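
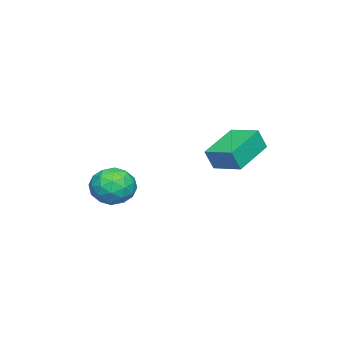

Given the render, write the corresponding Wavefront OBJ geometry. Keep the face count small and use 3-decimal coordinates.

v -3.328 -0.644 -3.681
v -2.832 0.062 -3.489
v -2.228 -1.502 -3.371
v -1.732 -0.796 -3.179
v -2.407 -1.018 -2.654
v -3.087 -0.488 -2.846
v -1.973 -0.952 -4.014
v -2.653 -0.422 -4.206
v -1.995 -0.129 -3.694
v -2.263 -0.17 -2.854
v -2.797 -1.27 -4.006
v -3.065 -1.311 -3.166
v -3.177 -0.216 -3.612
v -1.883 -1.224 -3.248
v -2.28 -1.355 -2.94
v -1.989 -0.94 -2.826
v -3.327 -0.539 -3.234
v -3.035 -0.124 -3.121
v -2.785 -0.759 -2.631
v -2.025 -1.316 -3.739
v -1.733 -0.901 -3.626
v -3.071 -0.5 -4.034
v -2.78 -0.085 -3.92
v -2.275 -0.681 -4.229
v -2.393 0.087 -3.62
v -1.746 -0.418 -3.438
v -1.888 -0.509 -3.929
v -2.287 -0.197 -4.041
v -2.551 0.063 -3.126
v -1.904 -0.442 -2.944
v -2.301 -0.572 -2.635
v -2.701 -0.26 -2.748
v -2.059 -0.049 -3.247
v -3.156 -0.998 -3.916
v -2.509 -1.503 -3.734
v -2.359 -1.18 -4.112
v -2.759 -0.868 -4.225
v -3.314 -1.022 -3.422
v -2.667 -1.527 -3.24
v -2.773 -1.243 -2.819
v -3.172 -0.931 -2.931
v -3.001 -1.391 -3.613
v -4.726 3.116 -1.692
v -4.469 2.886 -0.882
v -4.394 4.228 -1.482
v -4.137 3.999 -0.672
v -3.163 2.761 -2.288
v -2.906 2.532 -1.478
v -2.831 3.874 -2.078
v -2.574 3.644 -1.268
f 1 38 17
f 38 12 41
f 17 41 6
f 38 41 17
f 1 17 13
f 17 6 18
f 13 18 2
f 17 18 13
f 1 13 22
f 13 2 23
f 22 23 8
f 13 23 22
f 1 22 34
f 22 8 37
f 34 37 11
f 22 37 34
f 1 34 38
f 34 11 42
f 38 42 12
f 34 42 38
f 2 18 29
f 18 6 32
f 29 32 10
f 18 32 29
f 6 41 19
f 41 12 40
f 19 40 5
f 41 40 19
f 12 42 39
f 42 11 35
f 39 35 3
f 42 35 39
f 11 37 36
f 37 8 24
f 36 24 7
f 37 24 36
f 8 23 28
f 23 2 25
f 28 25 9
f 23 25 28
f 4 30 16
f 30 10 31
f 16 31 5
f 30 31 16
f 4 16 14
f 16 5 15
f 14 15 3
f 16 15 14
f 4 14 21
f 14 3 20
f 21 20 7
f 14 20 21
f 4 21 26
f 21 7 27
f 26 27 9
f 21 27 26
f 4 26 30
f 26 9 33
f 30 33 10
f 26 33 30
f 5 31 19
f 31 10 32
f 19 32 6
f 31 32 19
f 3 15 39
f 15 5 40
f 39 40 12
f 15 40 39
f 7 20 36
f 20 3 35
f 36 35 11
f 20 35 36
f 9 27 28
f 27 7 24
f 28 24 8
f 27 24 28
f 10 33 29
f 33 9 25
f 29 25 2
f 33 25 29
f 44 46 43
f 47 44 43
f 43 46 45
f 45 47 43
f 44 50 46
f 48 44 47
f 48 50 44
f 46 50 45
f 49 47 45
f 45 50 49
f 49 48 47
f 50 48 49



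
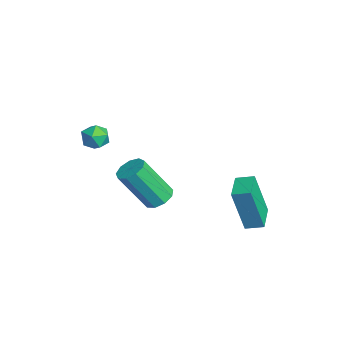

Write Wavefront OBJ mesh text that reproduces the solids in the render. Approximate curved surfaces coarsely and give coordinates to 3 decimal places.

v 1.202 -1.387 0.309
v 1.612 -0.961 0.624
v 1.408 -2.066 2.386
v 0.998 -2.493 2.071
v 1.178 -0.819 0.663
v 0.974 -1.924 2.425
v 0.755 -0.943 0.536
v 0.552 -2.048 2.298
v 0.541 -1.275 0.303
v 0.338 -2.38 2.066
v 0.637 -1.659 0.073
v 0.433 -2.765 1.835
v 0.996 -1.917 -0.047
v 0.793 -3.022 1.715
v 1.452 -1.926 -0
v 1.249 -3.032 1.762
v 1.791 -1.684 0.191
v 1.588 -2.789 1.953
v 1.854 -1.303 0.437
v 1.65 -2.408 2.199
v 0.13 2.577 -1.97
v 0.07 2.003 0.142
v 0.437 3.298 -1.766
v 0.377 2.724 0.347
v 1.323 2.096 -2.067
v 1.263 1.522 0.046
v 1.63 2.817 -1.862
v 1.57 2.243 0.25
v -4.422 -2.737 0.353
v -4.228 -2.417 0.95
v -3.612 -3.523 0.51
v -3.418 -3.203 1.107
v -4.038 -3.535 1.071
v -4.539 -3.049 0.974
v -3.301 -2.891 0.486
v -3.802 -2.405 0.389
v -3.535 -2.513 1.032
v -3.99 -2.91 1.394
v -3.85 -3.03 0.066
v -4.305 -3.427 0.428
f 2 1 5
f 2 5 3
f 3 5 6
f 3 6 4
f 5 1 7
f 5 7 6
f 6 7 8
f 6 8 4
f 7 1 9
f 7 9 8
f 8 9 10
f 8 10 4
f 9 1 11
f 9 11 10
f 10 11 12
f 10 12 4
f 11 1 13
f 11 13 12
f 12 13 14
f 12 14 4
f 13 1 15
f 13 15 14
f 14 15 16
f 14 16 4
f 15 1 17
f 15 17 16
f 16 17 18
f 16 18 4
f 17 1 19
f 17 19 18
f 18 19 20
f 18 20 4
f 19 1 2
f 19 2 20
f 20 2 3
f 20 3 4
f 22 24 21
f 25 22 21
f 21 24 23
f 23 25 21
f 22 28 24
f 26 22 25
f 26 28 22
f 24 28 23
f 27 25 23
f 23 28 27
f 27 26 25
f 28 26 27
f 29 40 34
f 29 34 30
f 29 30 36
f 29 36 39
f 29 39 40
f 30 34 38
f 34 40 33
f 40 39 31
f 39 36 35
f 36 30 37
f 32 38 33
f 32 33 31
f 32 31 35
f 32 35 37
f 32 37 38
f 33 38 34
f 31 33 40
f 35 31 39
f 37 35 36
f 38 37 30



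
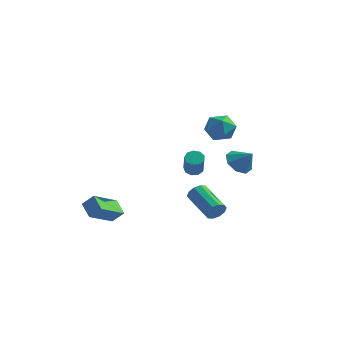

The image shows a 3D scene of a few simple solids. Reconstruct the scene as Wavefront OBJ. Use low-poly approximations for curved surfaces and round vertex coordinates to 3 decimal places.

v 2.647 -2.327 1.619
v 3.143 -2.25 1.485
v 3.57 -3.017 2.627
v 3.073 -3.093 2.761
v 3.034 -1.989 1.701
v 3.461 -2.756 2.843
v 2.743 -1.887 1.878
v 3.17 -2.653 3.02
v 2.408 -1.99 1.935
v 2.834 -2.756 3.077
v 2.184 -2.25 1.843
v 2.61 -3.017 2.985
v 2.176 -2.547 1.647
v 2.603 -3.313 2.789
v 2.389 -2.74 1.438
v 2.816 -3.507 2.58
v 2.722 -2.74 1.313
v 3.149 -3.507 2.455
v 3.02 -2.547 1.332
v 3.447 -3.313 2.474
v 1.311 1.589 2.628
v 1.869 2.168 2.11
v 2.491 1.312 3.59
v 3.049 1.891 3.072
v 2.329 2.255 3.586
v 1.599 2.426 2.991
v 2.761 1.054 2.709
v 2.031 1.225 2.114
v 2.765 1.838 2.16
v 2.498 2.58 2.702
v 1.862 0.9 2.998
v 1.595 1.642 3.54
v 2.408 3.606 -0.404
v 3.013 3.958 -0.969
v 3.252 3.514 0.444
v 2.69 4.438 -0.596
v 2.202 4.431 -0.11
v 1.834 3.94 0.204
v 1.802 3.253 0.161
v 2.125 2.773 -0.212
v 2.614 2.78 -0.698
v 2.981 3.271 -1.011
v 3.579 -1.608 -1.614
v 3.925 -1.36 -1.163
v 2.388 -0.425 -0.495
v 2.041 -0.672 -0.946
v 3.938 -1.125 -1.465
v 2.4 -0.189 -0.797
v 3.813 -1.073 -1.824
v 2.275 -0.138 -1.155
v 3.599 -1.226 -2.102
v 2.061 -0.291 -1.434
v 3.377 -1.525 -2.195
v 1.839 -0.589 -1.526
v 3.232 -1.855 -2.065
v 1.695 -0.92 -1.397
v 3.22 -2.091 -1.763
v 1.682 -1.155 -1.095
v 3.345 -2.142 -1.405
v 1.807 -1.207 -0.736
v 3.559 -1.989 -1.126
v 2.021 -1.054 -0.458
v 3.781 -1.691 -1.034
v 2.243 -0.755 -0.365
v -3.06 -3.828 -1.564
v -2.456 -3.638 -0.924
v -2.59 -2.262 -2.471
v -1.986 -2.072 -1.832
v -2.314 -4.368 -2.108
v -1.71 -4.178 -1.469
v -1.844 -2.802 -3.016
v -1.24 -2.612 -2.376
f 2 1 5
f 2 5 3
f 3 5 6
f 3 6 4
f 5 1 7
f 5 7 6
f 6 7 8
f 6 8 4
f 7 1 9
f 7 9 8
f 8 9 10
f 8 10 4
f 9 1 11
f 9 11 10
f 10 11 12
f 10 12 4
f 11 1 13
f 11 13 12
f 12 13 14
f 12 14 4
f 13 1 15
f 13 15 14
f 14 15 16
f 14 16 4
f 15 1 17
f 15 17 16
f 16 17 18
f 16 18 4
f 17 1 19
f 17 19 18
f 18 19 20
f 18 20 4
f 19 1 2
f 19 2 20
f 20 2 3
f 20 3 4
f 21 32 26
f 21 26 22
f 21 22 28
f 21 28 31
f 21 31 32
f 22 26 30
f 26 32 25
f 32 31 23
f 31 28 27
f 28 22 29
f 24 30 25
f 24 25 23
f 24 23 27
f 24 27 29
f 24 29 30
f 25 30 26
f 23 25 32
f 27 23 31
f 29 27 28
f 30 29 22
f 34 33 36
f 34 36 35
f 36 33 37
f 36 37 35
f 37 33 38
f 37 38 35
f 38 33 39
f 38 39 35
f 39 33 40
f 39 40 35
f 40 33 41
f 40 41 35
f 41 33 42
f 41 42 35
f 42 33 34
f 42 34 35
f 44 43 47
f 44 47 45
f 45 47 48
f 45 48 46
f 47 43 49
f 47 49 48
f 48 49 50
f 48 50 46
f 49 43 51
f 49 51 50
f 50 51 52
f 50 52 46
f 51 43 53
f 51 53 52
f 52 53 54
f 52 54 46
f 53 43 55
f 53 55 54
f 54 55 56
f 54 56 46
f 55 43 57
f 55 57 56
f 56 57 58
f 56 58 46
f 57 43 59
f 57 59 58
f 58 59 60
f 58 60 46
f 59 43 61
f 59 61 60
f 60 61 62
f 60 62 46
f 61 43 63
f 61 63 62
f 62 63 64
f 62 64 46
f 63 43 44
f 63 44 64
f 64 44 45
f 64 45 46
f 66 68 65
f 69 66 65
f 65 68 67
f 67 69 65
f 66 72 68
f 70 66 69
f 70 72 66
f 68 72 67
f 71 69 67
f 67 72 71
f 71 70 69
f 72 70 71



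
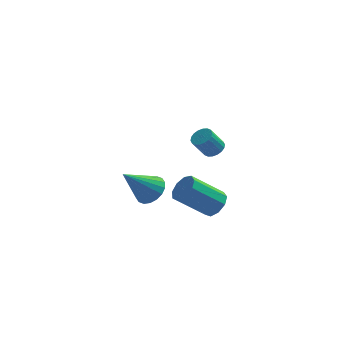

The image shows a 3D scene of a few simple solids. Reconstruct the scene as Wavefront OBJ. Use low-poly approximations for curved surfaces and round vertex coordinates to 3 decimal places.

v 2.682 3.756 0.453
v 3.155 3.478 0.67
v 2.551 3.225 1.664
v 2.078 3.504 1.447
v 3.189 3.725 0.753
v 2.585 3.472 1.747
v 3.123 3.977 0.777
v 2.519 3.725 1.771
v 2.969 4.187 0.737
v 2.365 3.934 1.731
v 2.759 4.31 0.641
v 2.155 4.058 1.634
v 2.533 4.325 0.507
v 1.929 4.072 1.501
v 2.337 4.226 0.363
v 1.733 3.974 1.357
v 2.209 4.035 0.236
v 1.605 3.782 1.23
v 2.175 3.788 0.153
v 1.571 3.535 1.147
v 2.241 3.535 0.129
v 1.637 3.283 1.123
v 2.395 3.326 0.169
v 1.791 3.073 1.163
v 2.605 3.202 0.266
v 2.001 2.95 1.259
v 2.831 3.188 0.399
v 2.227 2.935 1.393
v 3.027 3.286 0.543
v 2.423 3.034 1.537
v 2.664 -1.068 -0.078
v 3.065 -1.605 0.28
v 1.598 -1.849 1.557
v 1.196 -1.312 1.198
v 3.167 -1.139 0.487
v 1.7 -1.383 1.763
v 3.034 -0.639 0.429
v 1.566 -0.884 1.705
v 2.727 -0.341 0.134
v 1.26 -0.585 1.41
v 2.391 -0.382 -0.26
v 0.924 -0.627 1.016
v 2.182 -0.744 -0.57
v 0.715 -0.989 0.707
v 2.199 -1.258 -0.649
v 0.732 -1.502 0.628
v 2.433 -1.682 -0.461
v 0.966 -1.927 0.815
v 2.775 -1.819 -0.094
v 1.308 -2.064 1.182
v -0.231 -2.525 1.901
v 0.28 -2.199 2.453
v -1.409 -3.115 3.339
v 0.052 -1.923 2.38
v -0.231 -1.766 2.212
v -0.515 -1.76 1.982
v -0.742 -1.906 1.736
v -0.868 -2.174 1.523
v -0.868 -2.511 1.385
v -0.741 -2.852 1.349
v -0.514 -3.128 1.422
v -0.23 -3.284 1.59
v 0.053 -3.29 1.82
v 0.28 -3.145 2.066
v 0.406 -2.877 2.279
v 0.406 -2.539 2.417
f 2 1 5
f 2 5 3
f 3 5 6
f 3 6 4
f 5 1 7
f 5 7 6
f 6 7 8
f 6 8 4
f 7 1 9
f 7 9 8
f 8 9 10
f 8 10 4
f 9 1 11
f 9 11 10
f 10 11 12
f 10 12 4
f 11 1 13
f 11 13 12
f 12 13 14
f 12 14 4
f 13 1 15
f 13 15 14
f 14 15 16
f 14 16 4
f 15 1 17
f 15 17 16
f 16 17 18
f 16 18 4
f 17 1 19
f 17 19 18
f 18 19 20
f 18 20 4
f 19 1 21
f 19 21 20
f 20 21 22
f 20 22 4
f 21 1 23
f 21 23 22
f 22 23 24
f 22 24 4
f 23 1 25
f 23 25 24
f 24 25 26
f 24 26 4
f 25 1 27
f 25 27 26
f 26 27 28
f 26 28 4
f 27 1 29
f 27 29 28
f 28 29 30
f 28 30 4
f 29 1 2
f 29 2 30
f 30 2 3
f 30 3 4
f 32 31 35
f 32 35 33
f 33 35 36
f 33 36 34
f 35 31 37
f 35 37 36
f 36 37 38
f 36 38 34
f 37 31 39
f 37 39 38
f 38 39 40
f 38 40 34
f 39 31 41
f 39 41 40
f 40 41 42
f 40 42 34
f 41 31 43
f 41 43 42
f 42 43 44
f 42 44 34
f 43 31 45
f 43 45 44
f 44 45 46
f 44 46 34
f 45 31 47
f 45 47 46
f 46 47 48
f 46 48 34
f 47 31 49
f 47 49 48
f 48 49 50
f 48 50 34
f 49 31 32
f 49 32 50
f 50 32 33
f 50 33 34
f 52 51 54
f 52 54 53
f 54 51 55
f 54 55 53
f 55 51 56
f 55 56 53
f 56 51 57
f 56 57 53
f 57 51 58
f 57 58 53
f 58 51 59
f 58 59 53
f 59 51 60
f 59 60 53
f 60 51 61
f 60 61 53
f 61 51 62
f 61 62 53
f 62 51 63
f 62 63 53
f 63 51 64
f 63 64 53
f 64 51 65
f 64 65 53
f 65 51 66
f 65 66 53
f 66 51 52
f 66 52 53



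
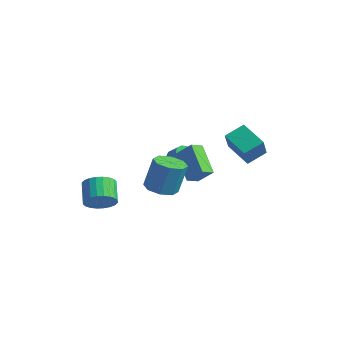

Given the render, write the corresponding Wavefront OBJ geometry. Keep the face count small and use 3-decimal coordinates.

v 3.567 -3.8 0.868
v 4.519 -3.855 0.758
v 4.765 -3.376 2.642
v 3.813 -3.32 2.752
v 4.259 -3.182 0.62
v 4.505 -2.702 2.505
v 3.593 -2.87 0.628
v 3.839 -2.391 2.513
v 2.912 -3.103 0.776
v 3.158 -2.624 2.661
v 2.615 -3.744 0.978
v 2.861 -3.265 2.862
v 2.875 -4.418 1.115
v 3.121 -3.938 3
v 3.541 -4.729 1.107
v 3.787 -4.25 2.992
v 4.222 -4.496 0.959
v 4.468 -4.017 2.844
v 3.131 3.311 -0.217
v 1.497 3.426 0.504
v 3.473 4.476 0.373
v 1.839 4.591 1.094
v 3.681 2.449 1.166
v 2.047 2.564 1.887
v 4.023 3.614 1.756
v 2.389 3.729 2.477
v 3.71 -2.012 0.801
v 2.181 -1.343 2.009
v 3.781 -1.236 0.462
v 2.252 -0.567 1.67
v 4.568 -1.693 1.71
v 3.039 -1.024 2.918
v 4.639 -0.917 1.371
v 3.11 -0.248 2.579
v -1.312 -3.794 -2.332
v -0.785 -2.981 -2.483
v -1.761 -2.194 -1.66
v -2.288 -3.006 -1.508
v -1.026 -2.97 -2.779
v -2.002 -2.183 -1.956
v -1.31 -3.084 -3.008
v -2.287 -2.297 -2.185
v -1.595 -3.306 -3.133
v -2.571 -2.519 -2.31
v -1.837 -3.603 -3.137
v -2.813 -2.816 -2.314
v -1.999 -3.928 -3.018
v -2.975 -3.141 -2.194
v -2.056 -4.233 -2.794
v -3.032 -3.446 -1.971
v -2 -4.471 -2.5
v -2.976 -3.684 -1.677
v -1.839 -4.606 -2.18
v -2.815 -3.819 -1.357
v -1.598 -4.617 -1.884
v -2.574 -3.83 -1.061
v -1.313 -4.503 -1.655
v -2.29 -3.716 -0.832
v -1.029 -4.281 -1.53
v -2.005 -3.494 -0.707
v -0.787 -3.984 -1.526
v -1.763 -3.197 -0.703
v -0.625 -3.659 -1.646
v -1.601 -2.872 -0.822
v -0.568 -3.354 -1.869
v -1.544 -2.567 -1.046
v -0.624 -3.116 -2.163
v -1.6 -2.329 -1.34
v -1.017 1.686 -0.737
v -0.712 2.038 -1.048
v 0.142 1.946 -0.314
v -0.163 1.594 -0.003
v -0.87 2.217 -0.841
v -0.016 2.124 -0.107
v -1.075 2.226 -0.601
v -0.221 2.134 0.133
v -1.262 2.065 -0.405
v -0.408 1.972 0.329
v -1.371 1.783 -0.314
v -0.516 1.69 0.42
v -1.367 1.47 -0.357
v -0.513 1.378 0.377
v -1.252 1.226 -0.521
v -0.398 1.134 0.213
v -1.063 1.128 -0.754
v -0.209 1.036 -0.02
v -0.859 1.208 -0.981
v -0.005 1.115 -0.247
v -0.705 1.439 -1.131
v 0.149 1.346 -0.397
v -0.65 1.748 -1.156
v 0.204 1.656 -0.422
f 2 1 5
f 2 5 3
f 3 5 6
f 3 6 4
f 5 1 7
f 5 7 6
f 6 7 8
f 6 8 4
f 7 1 9
f 7 9 8
f 8 9 10
f 8 10 4
f 9 1 11
f 9 11 10
f 10 11 12
f 10 12 4
f 11 1 13
f 11 13 12
f 12 13 14
f 12 14 4
f 13 1 15
f 13 15 14
f 14 15 16
f 14 16 4
f 15 1 17
f 15 17 16
f 16 17 18
f 16 18 4
f 17 1 2
f 17 2 18
f 18 2 3
f 18 3 4
f 20 22 19
f 23 20 19
f 19 22 21
f 21 23 19
f 20 26 22
f 24 20 23
f 24 26 20
f 22 26 21
f 25 23 21
f 21 26 25
f 25 24 23
f 26 24 25
f 28 30 27
f 31 28 27
f 27 30 29
f 29 31 27
f 28 34 30
f 32 28 31
f 32 34 28
f 30 34 29
f 33 31 29
f 29 34 33
f 33 32 31
f 34 32 33
f 36 35 39
f 36 39 37
f 37 39 40
f 37 40 38
f 39 35 41
f 39 41 40
f 40 41 42
f 40 42 38
f 41 35 43
f 41 43 42
f 42 43 44
f 42 44 38
f 43 35 45
f 43 45 44
f 44 45 46
f 44 46 38
f 45 35 47
f 45 47 46
f 46 47 48
f 46 48 38
f 47 35 49
f 47 49 48
f 48 49 50
f 48 50 38
f 49 35 51
f 49 51 50
f 50 51 52
f 50 52 38
f 51 35 53
f 51 53 52
f 52 53 54
f 52 54 38
f 53 35 55
f 53 55 54
f 54 55 56
f 54 56 38
f 55 35 57
f 55 57 56
f 56 57 58
f 56 58 38
f 57 35 59
f 57 59 58
f 58 59 60
f 58 60 38
f 59 35 61
f 59 61 60
f 60 61 62
f 60 62 38
f 61 35 63
f 61 63 62
f 62 63 64
f 62 64 38
f 63 35 65
f 63 65 64
f 64 65 66
f 64 66 38
f 65 35 67
f 65 67 66
f 66 67 68
f 66 68 38
f 67 35 36
f 67 36 68
f 68 36 37
f 68 37 38
f 70 69 73
f 70 73 71
f 71 73 74
f 71 74 72
f 73 69 75
f 73 75 74
f 74 75 76
f 74 76 72
f 75 69 77
f 75 77 76
f 76 77 78
f 76 78 72
f 77 69 79
f 77 79 78
f 78 79 80
f 78 80 72
f 79 69 81
f 79 81 80
f 80 81 82
f 80 82 72
f 81 69 83
f 81 83 82
f 82 83 84
f 82 84 72
f 83 69 85
f 83 85 84
f 84 85 86
f 84 86 72
f 85 69 87
f 85 87 86
f 86 87 88
f 86 88 72
f 87 69 89
f 87 89 88
f 88 89 90
f 88 90 72
f 89 69 91
f 89 91 90
f 90 91 92
f 90 92 72
f 91 69 70
f 91 70 92
f 92 70 71
f 92 71 72



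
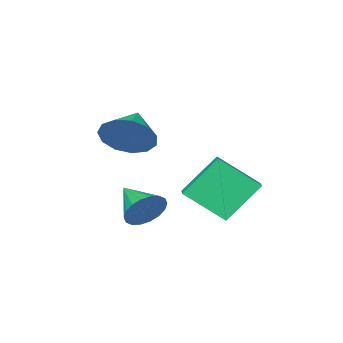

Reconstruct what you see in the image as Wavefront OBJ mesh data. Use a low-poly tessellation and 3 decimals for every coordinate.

v -2.529 -1.014 -1.239
v -3.577 -0.672 0.002
v -1.931 -0.226 -0.952
v -2.979 0.116 0.289
v -1.701 -1.996 -0.269
v -2.749 -1.654 0.972
v -1.103 -1.208 0.018
v -2.151 -0.866 1.259
v 0.634 -1.464 2.582
v 1.084 -1.431 3.326
v -0.234 -2.136 3.138
v 0.784 -1.042 3.329
v 0.437 -0.788 3.094
v 0.152 -0.748 2.698
v 0.02 -0.935 2.264
v 0.083 -1.29 1.932
v 0.32 -1.7 1.806
v 0.657 -2.035 1.927
v 0.987 -2.188 2.256
v 1.204 -2.112 2.688
v 1.24 -1.829 3.087
v -0.429 -2.053 -0.763
v -0.093 -1.832 -0.166
v -0.531 -3.267 -0.257
v -0.402 -1.778 -0.098
v -0.716 -1.778 -0.162
v -0.973 -1.833 -0.346
v -1.122 -1.931 -0.612
v -1.134 -2.054 -0.908
v -1.007 -2.176 -1.175
v -0.765 -2.273 -1.361
v -0.456 -2.327 -1.428
v -0.142 -2.327 -1.364
v 0.115 -2.272 -1.18
v 0.264 -2.174 -0.915
v 0.276 -2.052 -0.619
v 0.149 -1.93 -0.351
f 2 4 1
f 5 2 1
f 1 4 3
f 3 5 1
f 2 8 4
f 6 2 5
f 6 8 2
f 4 8 3
f 7 5 3
f 3 8 7
f 7 6 5
f 8 6 7
f 10 9 12
f 10 12 11
f 12 9 13
f 12 13 11
f 13 9 14
f 13 14 11
f 14 9 15
f 14 15 11
f 15 9 16
f 15 16 11
f 16 9 17
f 16 17 11
f 17 9 18
f 17 18 11
f 18 9 19
f 18 19 11
f 19 9 20
f 19 20 11
f 20 9 21
f 20 21 11
f 21 9 10
f 21 10 11
f 23 22 25
f 23 25 24
f 25 22 26
f 25 26 24
f 26 22 27
f 26 27 24
f 27 22 28
f 27 28 24
f 28 22 29
f 28 29 24
f 29 22 30
f 29 30 24
f 30 22 31
f 30 31 24
f 31 22 32
f 31 32 24
f 32 22 33
f 32 33 24
f 33 22 34
f 33 34 24
f 34 22 35
f 34 35 24
f 35 22 36
f 35 36 24
f 36 22 37
f 36 37 24
f 37 22 23
f 37 23 24



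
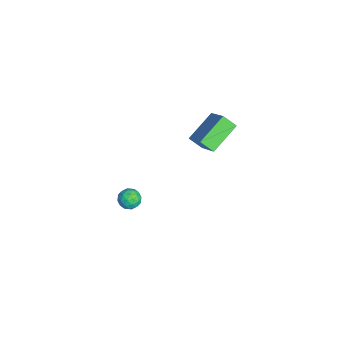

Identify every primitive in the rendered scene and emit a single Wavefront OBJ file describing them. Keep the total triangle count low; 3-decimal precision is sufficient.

v 0.604 3.096 2.388
v 0.303 2.348 3.044
v -0.692 4.492 3.384
v -0.993 3.744 4.04
v 2.173 3.616 3.7
v 1.872 2.868 4.356
v 0.877 5.012 4.696
v 0.576 4.264 5.352
v -0.652 -0.549 -3.211
v 0.044 -0.865 -3.146
v -0.924 -1.335 -4.134
v -0.228 -1.651 -4.069
v -0.748 -1.75 -3.512
v -0.58 -1.264 -2.942
v -0.3 -0.936 -4.338
v -0.132 -0.45 -3.768
v 0.261 -1.105 -3.842
v -0.015 -1.608 -3.332
v -0.865 -0.592 -3.948
v -1.141 -1.095 -3.438
v -0.28 -0.638 -3.098
v -0.6 -1.562 -4.182
v -0.905 -1.62 -3.855
v -0.496 -1.806 -3.817
v -0.647 -0.872 -2.978
v -0.238 -1.058 -2.94
v -0.703 -1.578 -3.155
v -0.642 -1.142 -4.34
v -0.233 -1.328 -4.302
v -0.384 -0.394 -3.463
v 0.025 -0.58 -3.425
v -0.177 -0.622 -4.125
v 0.257 -0.965 -3.469
v 0.097 -1.427 -4.011
v 0.054 -1.007 -4.169
v 0.153 -0.721 -3.834
v 0.094 -1.26 -3.169
v -0.065 -1.723 -3.711
v -0.371 -1.78 -3.384
v -0.272 -1.495 -3.049
v 0.222 -1.401 -3.578
v -0.815 -0.477 -3.569
v -0.974 -0.94 -4.111
v -0.608 -0.705 -4.231
v -0.509 -0.42 -3.896
v -0.977 -0.773 -3.269
v -1.137 -1.235 -3.811
v -1.033 -1.479 -3.446
v -0.934 -1.193 -3.111
v -1.102 -0.799 -3.702
f 2 4 1
f 5 2 1
f 1 4 3
f 3 5 1
f 2 8 4
f 6 2 5
f 6 8 2
f 4 8 3
f 7 5 3
f 3 8 7
f 7 6 5
f 8 6 7
f 9 46 25
f 46 20 49
f 25 49 14
f 46 49 25
f 9 25 21
f 25 14 26
f 21 26 10
f 25 26 21
f 9 21 30
f 21 10 31
f 30 31 16
f 21 31 30
f 9 30 42
f 30 16 45
f 42 45 19
f 30 45 42
f 9 42 46
f 42 19 50
f 46 50 20
f 42 50 46
f 10 26 37
f 26 14 40
f 37 40 18
f 26 40 37
f 14 49 27
f 49 20 48
f 27 48 13
f 49 48 27
f 20 50 47
f 50 19 43
f 47 43 11
f 50 43 47
f 19 45 44
f 45 16 32
f 44 32 15
f 45 32 44
f 16 31 36
f 31 10 33
f 36 33 17
f 31 33 36
f 12 38 24
f 38 18 39
f 24 39 13
f 38 39 24
f 12 24 22
f 24 13 23
f 22 23 11
f 24 23 22
f 12 22 29
f 22 11 28
f 29 28 15
f 22 28 29
f 12 29 34
f 29 15 35
f 34 35 17
f 29 35 34
f 12 34 38
f 34 17 41
f 38 41 18
f 34 41 38
f 13 39 27
f 39 18 40
f 27 40 14
f 39 40 27
f 11 23 47
f 23 13 48
f 47 48 20
f 23 48 47
f 15 28 44
f 28 11 43
f 44 43 19
f 28 43 44
f 17 35 36
f 35 15 32
f 36 32 16
f 35 32 36
f 18 41 37
f 41 17 33
f 37 33 10
f 41 33 37



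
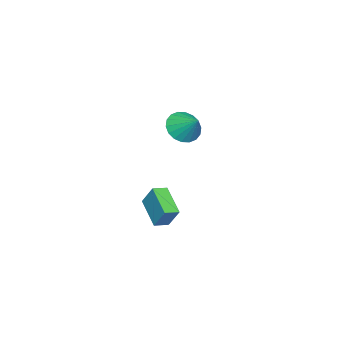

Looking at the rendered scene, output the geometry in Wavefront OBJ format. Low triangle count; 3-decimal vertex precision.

v -4.017 1.191 2.596
v -3.041 1.091 2.169
v -3.463 2.289 3.604
v -3.238 1.434 1.904
v -3.589 1.729 1.776
v -4.024 1.918 1.81
v -4.459 1.962 2
v -4.806 1.855 2.308
v -4.996 1.615 2.672
v -4.993 1.292 3.022
v -4.797 0.949 3.287
v -4.446 0.654 3.416
v -4.01 0.465 3.382
v -3.575 0.42 3.192
v -3.228 0.528 2.884
v -3.038 0.767 2.519
v 2.269 1.811 0.449
v 2.455 2.487 1.638
v 1.61 2.302 0.273
v 1.797 2.977 1.462
v 3.383 3.003 -0.402
v 3.57 3.678 0.787
v 2.725 3.493 -0.578
v 2.911 4.169 0.611
f 2 1 4
f 2 4 3
f 4 1 5
f 4 5 3
f 5 1 6
f 5 6 3
f 6 1 7
f 6 7 3
f 7 1 8
f 7 8 3
f 8 1 9
f 8 9 3
f 9 1 10
f 9 10 3
f 10 1 11
f 10 11 3
f 11 1 12
f 11 12 3
f 12 1 13
f 12 13 3
f 13 1 14
f 13 14 3
f 14 1 15
f 14 15 3
f 15 1 16
f 15 16 3
f 16 1 2
f 16 2 3
f 18 20 17
f 21 18 17
f 17 20 19
f 19 21 17
f 18 24 20
f 22 18 21
f 22 24 18
f 20 24 19
f 23 21 19
f 19 24 23
f 23 22 21
f 24 22 23



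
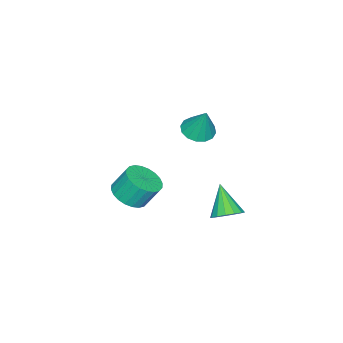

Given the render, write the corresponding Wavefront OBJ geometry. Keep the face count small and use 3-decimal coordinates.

v 0.172 -1.13 -2.549
v 0.716 -1.687 -2.098
v 0.432 -1.107 -1.04
v -0.112 -0.55 -1.491
v 0.937 -1.427 -2.181
v 0.654 -0.847 -1.123
v 1.042 -1.122 -2.32
v 0.758 -0.542 -1.262
v 1.014 -0.819 -2.494
v 0.731 -0.239 -1.436
v 0.858 -0.562 -2.676
v 0.575 0.018 -1.618
v 0.598 -0.392 -2.839
v 0.314 0.188 -1.781
v 0.272 -0.335 -2.958
v -0.011 0.245 -1.9
v -0.068 -0.398 -3.015
v -0.352 0.182 -1.956
v -0.372 -0.573 -3
v -0.656 0.007 -1.942
v -0.594 -0.833 -2.917
v -0.877 -0.253 -1.859
v -0.698 -1.138 -2.778
v -0.982 -0.558 -1.72
v -0.671 -1.441 -2.604
v -0.954 -0.861 -1.546
v -0.515 -1.698 -2.422
v -0.798 -1.118 -1.364
v -0.254 -1.868 -2.259
v -0.538 -1.288 -1.201
v 0.071 -1.925 -2.14
v -0.212 -1.345 -1.082
v 0.412 -1.862 -2.084
v 0.128 -1.282 -1.025
v -1.443 1.267 1.494
v -1.042 1.842 1.201
v -1.197 1.793 2.866
v -1.412 1.974 1.217
v -1.79 1.916 1.307
v -2.076 1.684 1.447
v -2.192 1.341 1.599
v -2.107 0.977 1.724
v -1.844 0.691 1.786
v -1.473 0.56 1.771
v -1.095 0.617 1.681
v -0.809 0.849 1.541
v -0.694 1.193 1.388
v -0.779 1.556 1.264
v -1.638 2.614 -3.622
v -1.25 1.997 -3.797
v -2.382 1.806 -2.418
v -1.031 2.183 -3.537
v -0.974 2.485 -3.299
v -1.095 2.821 -3.148
v -1.362 3.102 -3.124
v -1.702 3.252 -3.233
v -2.026 3.232 -3.447
v -2.246 3.046 -3.707
v -2.302 2.744 -3.945
v -2.181 2.408 -4.096
v -1.915 2.127 -4.12
v -1.574 1.976 -4.011
f 2 1 5
f 2 5 3
f 3 5 6
f 3 6 4
f 5 1 7
f 5 7 6
f 6 7 8
f 6 8 4
f 7 1 9
f 7 9 8
f 8 9 10
f 8 10 4
f 9 1 11
f 9 11 10
f 10 11 12
f 10 12 4
f 11 1 13
f 11 13 12
f 12 13 14
f 12 14 4
f 13 1 15
f 13 15 14
f 14 15 16
f 14 16 4
f 15 1 17
f 15 17 16
f 16 17 18
f 16 18 4
f 17 1 19
f 17 19 18
f 18 19 20
f 18 20 4
f 19 1 21
f 19 21 20
f 20 21 22
f 20 22 4
f 21 1 23
f 21 23 22
f 22 23 24
f 22 24 4
f 23 1 25
f 23 25 24
f 24 25 26
f 24 26 4
f 25 1 27
f 25 27 26
f 26 27 28
f 26 28 4
f 27 1 29
f 27 29 28
f 28 29 30
f 28 30 4
f 29 1 31
f 29 31 30
f 30 31 32
f 30 32 4
f 31 1 33
f 31 33 32
f 32 33 34
f 32 34 4
f 33 1 2
f 33 2 34
f 34 2 3
f 34 3 4
f 36 35 38
f 36 38 37
f 38 35 39
f 38 39 37
f 39 35 40
f 39 40 37
f 40 35 41
f 40 41 37
f 41 35 42
f 41 42 37
f 42 35 43
f 42 43 37
f 43 35 44
f 43 44 37
f 44 35 45
f 44 45 37
f 45 35 46
f 45 46 37
f 46 35 47
f 46 47 37
f 47 35 48
f 47 48 37
f 48 35 36
f 48 36 37
f 50 49 52
f 50 52 51
f 52 49 53
f 52 53 51
f 53 49 54
f 53 54 51
f 54 49 55
f 54 55 51
f 55 49 56
f 55 56 51
f 56 49 57
f 56 57 51
f 57 49 58
f 57 58 51
f 58 49 59
f 58 59 51
f 59 49 60
f 59 60 51
f 60 49 61
f 60 61 51
f 61 49 62
f 61 62 51
f 62 49 50
f 62 50 51



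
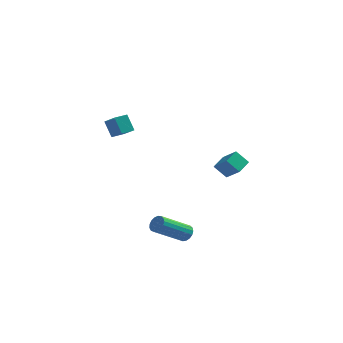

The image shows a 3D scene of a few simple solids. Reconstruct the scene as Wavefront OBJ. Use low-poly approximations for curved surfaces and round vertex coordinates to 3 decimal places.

v 2.291 -2.971 -4.233
v 2.467 -2.713 -3.744
v 1.244 -4.091 -2.578
v 1.069 -4.349 -3.067
v 2.239 -2.572 -3.815
v 1.016 -3.95 -2.65
v 2.023 -2.522 -3.983
v 0.801 -3.9 -2.817
v 1.869 -2.574 -4.207
v 0.646 -3.953 -3.042
v 1.811 -2.718 -4.438
v 0.589 -4.096 -3.272
v 1.864 -2.92 -4.621
v 0.641 -4.298 -3.456
v 2.014 -3.133 -4.716
v 0.791 -4.511 -3.55
v 2.228 -3.309 -4.699
v 1.005 -4.687 -3.534
v 2.456 -3.408 -4.576
v 1.234 -4.786 -3.411
v 2.647 -3.407 -4.375
v 1.424 -4.785 -3.209
v 2.756 -3.305 -4.14
v 1.534 -4.683 -2.975
v 2.759 -3.127 -3.927
v 1.536 -4.506 -2.762
v 2.654 -2.914 -3.784
v 1.432 -4.292 -2.619
v 3.466 1.076 -0.162
v 3.729 2.094 0.224
v 2.566 1.592 -0.911
v 2.829 2.611 -0.526
v 4.191 1.189 -0.954
v 4.454 2.208 -0.569
v 3.291 1.706 -1.704
v 3.554 2.724 -1.318
v -2.167 -3.431 3.874
v -1.352 -4.128 4.496
v -1.67 -2.794 3.935
v -0.854 -3.492 4.557
v -1.666 -3.728 2.883
v -0.85 -4.426 3.505
v -1.168 -3.092 2.944
v -0.353 -3.789 3.566
f 2 1 5
f 2 5 3
f 3 5 6
f 3 6 4
f 5 1 7
f 5 7 6
f 6 7 8
f 6 8 4
f 7 1 9
f 7 9 8
f 8 9 10
f 8 10 4
f 9 1 11
f 9 11 10
f 10 11 12
f 10 12 4
f 11 1 13
f 11 13 12
f 12 13 14
f 12 14 4
f 13 1 15
f 13 15 14
f 14 15 16
f 14 16 4
f 15 1 17
f 15 17 16
f 16 17 18
f 16 18 4
f 17 1 19
f 17 19 18
f 18 19 20
f 18 20 4
f 19 1 21
f 19 21 20
f 20 21 22
f 20 22 4
f 21 1 23
f 21 23 22
f 22 23 24
f 22 24 4
f 23 1 25
f 23 25 24
f 24 25 26
f 24 26 4
f 25 1 27
f 25 27 26
f 26 27 28
f 26 28 4
f 27 1 2
f 27 2 28
f 28 2 3
f 28 3 4
f 30 32 29
f 33 30 29
f 29 32 31
f 31 33 29
f 30 36 32
f 34 30 33
f 34 36 30
f 32 36 31
f 35 33 31
f 31 36 35
f 35 34 33
f 36 34 35
f 38 40 37
f 41 38 37
f 37 40 39
f 39 41 37
f 38 44 40
f 42 38 41
f 42 44 38
f 40 44 39
f 43 41 39
f 39 44 43
f 43 42 41
f 44 42 43



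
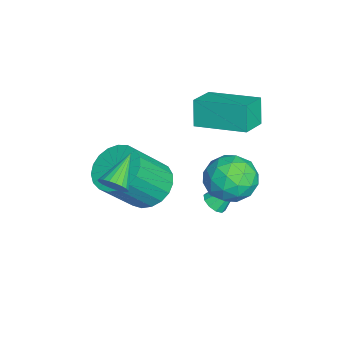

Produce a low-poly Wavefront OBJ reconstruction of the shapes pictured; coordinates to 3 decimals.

v -3.769 -1.064 -0.573
v -4.224 -1.102 0.537
v -3.024 0.864 -0.201
v -3.479 0.826 0.909
v -2.641 -1.586 -0.129
v -3.096 -1.624 0.981
v -1.896 0.342 0.243
v -2.351 0.304 1.353
v -1.731 -0.768 -3.775
v -1.264 -0.952 -3.575
v -1.829 0.168 -2.685
v -1.195 -0.701 -3.784
v -1.33 -0.476 -3.989
v -1.618 -0.362 -4.113
v -1.95 -0.403 -4.108
v -2.197 -0.584 -3.975
v -2.267 -0.835 -3.766
v -2.131 -1.06 -3.561
v -1.843 -1.174 -3.437
v -1.512 -1.133 -3.442
v -1.1 0.504 -0.942
v -0.378 0.363 -0.161
v -0.302 -0.703 -1.899
v 0.42 -0.844 -1.118
v -0.596 -1.156 -0.972
v -1.089 -0.41 -0.38
v 0.409 0.07 -1.68
v -0.084 0.816 -1.088
v 0.554 0.094 -0.617
v -0.066 -0.663 -0.18
v -0.614 0.323 -1.88
v -1.234 -0.434 -1.443
v -0.809 0.54 -0.468
v 0.129 -0.88 -1.592
v -0.468 -1.063 -1.506
v -0.043 -1.146 -1.048
v -1.227 0.086 -0.596
v -0.803 0.003 -0.138
v -0.93 -0.89 -0.614
v 0.123 -0.343 -1.922
v 0.547 -0.426 -1.464
v -0.637 0.806 -1.012
v -0.212 0.723 -0.554
v 0.25 0.55 -1.446
v 0.163 0.299 -0.277
v 0.633 -0.411 -0.839
v 0.626 0.126 -1.169
v 0.336 0.565 -0.822
v -0.202 -0.146 -0.02
v 0.268 -0.856 -0.582
v -0.329 -1.039 -0.496
v -0.619 -0.6 -0.149
v 0.347 -0.304 -0.288
v -0.948 0.516 -1.478
v -0.478 -0.194 -2.04
v -0.061 0.26 -1.911
v -0.351 0.699 -1.564
v -1.313 0.071 -1.221
v -0.843 -0.639 -1.783
v -1.016 -0.905 -1.238
v -1.306 -0.466 -0.891
v -1.027 -0.036 -1.772
v 1.164 -4.216 -0.273
v 1.472 -3.733 -0.134
v -0.024 -3.684 0.513
v 1.364 -3.665 -0.343
v 1.221 -3.693 -0.54
v 1.068 -3.811 -0.692
v 0.931 -3.999 -0.77
v 0.835 -4.224 -0.763
v 0.796 -4.448 -0.671
v 0.82 -4.632 -0.511
v 0.903 -4.744 -0.309
v 1.032 -4.764 -0.101
v 1.183 -4.69 0.077
v 1.331 -4.534 0.195
v 1.45 -4.322 0.231
v 1.52 -4.092 0.181
v 1.527 -3.884 0.052
v -1.396 -3.159 -2.511
v -0.404 -2.985 -2.871
v 0.389 -4.106 -1.229
v -0.604 -4.281 -0.869
v -0.467 -2.636 -2.602
v 0.325 -3.758 -0.96
v -0.691 -2.378 -2.317
v 0.101 -3.499 -0.676
v -1.037 -2.255 -2.066
v -0.245 -3.376 -0.424
v -1.445 -2.288 -1.892
v -0.653 -3.409 -0.25
v -1.845 -2.472 -1.824
v -1.053 -3.593 -0.183
v -2.167 -2.775 -1.876
v -1.375 -3.896 -0.235
v -2.356 -3.144 -2.037
v -1.563 -4.265 -0.396
v -2.378 -3.516 -2.28
v -1.586 -4.637 -0.639
v -2.231 -3.826 -2.563
v -1.439 -4.948 -0.922
v -1.94 -4.021 -2.837
v -1.148 -5.143 -1.196
v -1.554 -4.067 -3.055
v -0.762 -5.189 -1.413
v -1.142 -3.956 -3.178
v -0.349 -5.077 -1.537
v -0.773 -3.707 -3.186
v 0.02 -4.829 -1.545
v -0.512 -3.364 -3.077
v 0.281 -4.485 -1.436
f 2 4 1
f 5 2 1
f 1 4 3
f 3 5 1
f 2 8 4
f 6 2 5
f 6 8 2
f 4 8 3
f 7 5 3
f 3 8 7
f 7 6 5
f 8 6 7
f 10 9 12
f 10 12 11
f 12 9 13
f 12 13 11
f 13 9 14
f 13 14 11
f 14 9 15
f 14 15 11
f 15 9 16
f 15 16 11
f 16 9 17
f 16 17 11
f 17 9 18
f 17 18 11
f 18 9 19
f 18 19 11
f 19 9 20
f 19 20 11
f 20 9 10
f 20 10 11
f 21 58 37
f 58 32 61
f 37 61 26
f 58 61 37
f 21 37 33
f 37 26 38
f 33 38 22
f 37 38 33
f 21 33 42
f 33 22 43
f 42 43 28
f 33 43 42
f 21 42 54
f 42 28 57
f 54 57 31
f 42 57 54
f 21 54 58
f 54 31 62
f 58 62 32
f 54 62 58
f 22 38 49
f 38 26 52
f 49 52 30
f 38 52 49
f 26 61 39
f 61 32 60
f 39 60 25
f 61 60 39
f 32 62 59
f 62 31 55
f 59 55 23
f 62 55 59
f 31 57 56
f 57 28 44
f 56 44 27
f 57 44 56
f 28 43 48
f 43 22 45
f 48 45 29
f 43 45 48
f 24 50 36
f 50 30 51
f 36 51 25
f 50 51 36
f 24 36 34
f 36 25 35
f 34 35 23
f 36 35 34
f 24 34 41
f 34 23 40
f 41 40 27
f 34 40 41
f 24 41 46
f 41 27 47
f 46 47 29
f 41 47 46
f 24 46 50
f 46 29 53
f 50 53 30
f 46 53 50
f 25 51 39
f 51 30 52
f 39 52 26
f 51 52 39
f 23 35 59
f 35 25 60
f 59 60 32
f 35 60 59
f 27 40 56
f 40 23 55
f 56 55 31
f 40 55 56
f 29 47 48
f 47 27 44
f 48 44 28
f 47 44 48
f 30 53 49
f 53 29 45
f 49 45 22
f 53 45 49
f 64 63 66
f 64 66 65
f 66 63 67
f 66 67 65
f 67 63 68
f 67 68 65
f 68 63 69
f 68 69 65
f 69 63 70
f 69 70 65
f 70 63 71
f 70 71 65
f 71 63 72
f 71 72 65
f 72 63 73
f 72 73 65
f 73 63 74
f 73 74 65
f 74 63 75
f 74 75 65
f 75 63 76
f 75 76 65
f 76 63 77
f 76 77 65
f 77 63 78
f 77 78 65
f 78 63 79
f 78 79 65
f 79 63 64
f 79 64 65
f 81 80 84
f 81 84 82
f 82 84 85
f 82 85 83
f 84 80 86
f 84 86 85
f 85 86 87
f 85 87 83
f 86 80 88
f 86 88 87
f 87 88 89
f 87 89 83
f 88 80 90
f 88 90 89
f 89 90 91
f 89 91 83
f 90 80 92
f 90 92 91
f 91 92 93
f 91 93 83
f 92 80 94
f 92 94 93
f 93 94 95
f 93 95 83
f 94 80 96
f 94 96 95
f 95 96 97
f 95 97 83
f 96 80 98
f 96 98 97
f 97 98 99
f 97 99 83
f 98 80 100
f 98 100 99
f 99 100 101
f 99 101 83
f 100 80 102
f 100 102 101
f 101 102 103
f 101 103 83
f 102 80 104
f 102 104 103
f 103 104 105
f 103 105 83
f 104 80 106
f 104 106 105
f 105 106 107
f 105 107 83
f 106 80 108
f 106 108 107
f 107 108 109
f 107 109 83
f 108 80 110
f 108 110 109
f 109 110 111
f 109 111 83
f 110 80 81
f 110 81 111
f 111 81 82
f 111 82 83



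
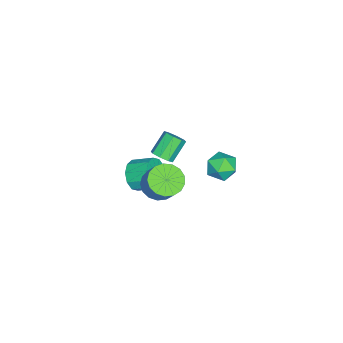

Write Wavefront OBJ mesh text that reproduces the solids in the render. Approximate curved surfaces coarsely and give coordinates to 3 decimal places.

v -0.004 -0.539 0.128
v 0.443 -0.233 -0.474
v 0.412 0.765 0.011
v -0.036 0.459 0.612
v -0.039 -0.186 -0.601
v -0.07 0.812 -0.116
v -0.508 -0.274 -0.449
v -0.539 0.724 0.036
v -0.784 -0.464 -0.078
v -0.816 0.534 0.407
v -0.763 -0.682 0.373
v -0.794 0.316 0.858
v -0.452 -0.845 0.729
v -0.483 0.153 1.214
v 0.03 -0.892 0.856
v -0.001 0.106 1.341
v 0.499 -0.804 0.704
v 0.468 0.194 1.189
v 0.776 -0.614 0.333
v 0.744 0.384 0.818
v 0.754 -0.396 -0.118
v 0.723 0.602 0.367
v -1.065 3.319 1.572
v -0.596 3.942 1.396
v -0.124 2.818 2.304
v 0.345 3.441 2.128
v -0.299 3.543 2.59
v -0.881 3.853 2.137
v 0.161 2.907 1.563
v -0.421 3.217 1.11
v 0.161 3.687 1.39
v -0.123 4.081 2.025
v -0.597 2.679 1.675
v -0.881 3.073 2.31
v 2.849 1.677 3.112
v 3.483 1.181 3.02
v 4.065 1.727 4.097
v 3.431 2.223 4.188
v 3.578 1.493 2.811
v 4.16 2.039 3.887
v 3.506 1.847 2.67
v 4.088 2.393 3.747
v 3.284 2.162 2.631
v 3.866 2.708 3.707
v 2.962 2.366 2.701
v 3.544 2.912 3.778
v 2.614 2.412 2.866
v 3.196 2.958 3.943
v 2.32 2.29 3.087
v 2.902 2.836 4.164
v 2.147 2.027 3.314
v 2.729 2.573 4.39
v 2.135 1.684 3.494
v 2.717 2.23 4.571
v 2.286 1.34 3.587
v 2.868 1.885 4.663
v 2.567 1.072 3.571
v 3.149 1.618 4.647
v 2.912 0.944 3.449
v 3.494 1.489 4.526
v 3.242 0.983 3.251
v 3.824 1.529 4.327
v -1.843 0.046 -0.076
v -1.511 0.478 0.091
v -2.364 0.806 0.943
v -2.697 0.374 0.776
v -1.785 0.592 -0.228
v -2.639 0.92 0.624
v -2.094 0.387 -0.458
v -2.948 0.714 0.394
v -2.256 -0.019 -0.464
v -3.109 0.309 0.388
v -2.176 -0.386 -0.243
v -3.029 -0.058 0.609
v -1.901 -0.5 0.076
v -2.755 -0.172 0.928
v -1.592 -0.294 0.306
v -2.446 0.033 1.158
v -1.431 0.111 0.312
v -2.284 0.439 1.164
f 2 1 5
f 2 5 3
f 3 5 6
f 3 6 4
f 5 1 7
f 5 7 6
f 6 7 8
f 6 8 4
f 7 1 9
f 7 9 8
f 8 9 10
f 8 10 4
f 9 1 11
f 9 11 10
f 10 11 12
f 10 12 4
f 11 1 13
f 11 13 12
f 12 13 14
f 12 14 4
f 13 1 15
f 13 15 14
f 14 15 16
f 14 16 4
f 15 1 17
f 15 17 16
f 16 17 18
f 16 18 4
f 17 1 19
f 17 19 18
f 18 19 20
f 18 20 4
f 19 1 21
f 19 21 20
f 20 21 22
f 20 22 4
f 21 1 2
f 21 2 22
f 22 2 3
f 22 3 4
f 23 34 28
f 23 28 24
f 23 24 30
f 23 30 33
f 23 33 34
f 24 28 32
f 28 34 27
f 34 33 25
f 33 30 29
f 30 24 31
f 26 32 27
f 26 27 25
f 26 25 29
f 26 29 31
f 26 31 32
f 27 32 28
f 25 27 34
f 29 25 33
f 31 29 30
f 32 31 24
f 36 35 39
f 36 39 37
f 37 39 40
f 37 40 38
f 39 35 41
f 39 41 40
f 40 41 42
f 40 42 38
f 41 35 43
f 41 43 42
f 42 43 44
f 42 44 38
f 43 35 45
f 43 45 44
f 44 45 46
f 44 46 38
f 45 35 47
f 45 47 46
f 46 47 48
f 46 48 38
f 47 35 49
f 47 49 48
f 48 49 50
f 48 50 38
f 49 35 51
f 49 51 50
f 50 51 52
f 50 52 38
f 51 35 53
f 51 53 52
f 52 53 54
f 52 54 38
f 53 35 55
f 53 55 54
f 54 55 56
f 54 56 38
f 55 35 57
f 55 57 56
f 56 57 58
f 56 58 38
f 57 35 59
f 57 59 58
f 58 59 60
f 58 60 38
f 59 35 61
f 59 61 60
f 60 61 62
f 60 62 38
f 61 35 36
f 61 36 62
f 62 36 37
f 62 37 38
f 64 63 67
f 64 67 65
f 65 67 68
f 65 68 66
f 67 63 69
f 67 69 68
f 68 69 70
f 68 70 66
f 69 63 71
f 69 71 70
f 70 71 72
f 70 72 66
f 71 63 73
f 71 73 72
f 72 73 74
f 72 74 66
f 73 63 75
f 73 75 74
f 74 75 76
f 74 76 66
f 75 63 77
f 75 77 76
f 76 77 78
f 76 78 66
f 77 63 79
f 77 79 78
f 78 79 80
f 78 80 66
f 79 63 64
f 79 64 80
f 80 64 65
f 80 65 66



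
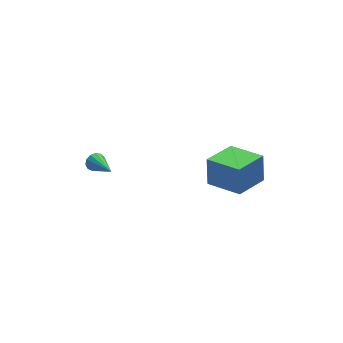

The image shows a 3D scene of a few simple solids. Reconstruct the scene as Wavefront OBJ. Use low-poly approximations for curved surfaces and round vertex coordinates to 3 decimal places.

v -1.563 4.443 -0.63
v -1.216 4.287 -1.082
v -1.377 2.657 0.13
v -1.015 4.408 -0.847
v -0.987 4.54 -0.543
v -1.142 4.641 -0.267
v -1.431 4.68 -0.106
v -1.761 4.643 -0.112
v -2.029 4.543 -0.283
v -2.148 4.411 -0.563
v -2.082 4.289 -0.865
v -1.85 4.216 -1.093
v -1.528 4.215 -1.174
v 2.828 -4.099 2.901
v 2.992 -3.631 4.485
v 1.89 -2.305 2.468
v 2.054 -1.837 4.052
v 4.626 -3.263 2.468
v 4.79 -2.795 4.052
v 3.688 -1.469 2.035
v 3.852 -1.001 3.619
f 2 1 4
f 2 4 3
f 4 1 5
f 4 5 3
f 5 1 6
f 5 6 3
f 6 1 7
f 6 7 3
f 7 1 8
f 7 8 3
f 8 1 9
f 8 9 3
f 9 1 10
f 9 10 3
f 10 1 11
f 10 11 3
f 11 1 12
f 11 12 3
f 12 1 13
f 12 13 3
f 13 1 2
f 13 2 3
f 15 17 14
f 18 15 14
f 14 17 16
f 16 18 14
f 15 21 17
f 19 15 18
f 19 21 15
f 17 21 16
f 20 18 16
f 16 21 20
f 20 19 18
f 21 19 20



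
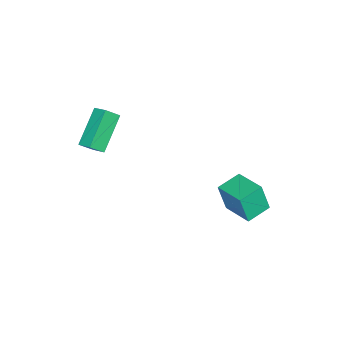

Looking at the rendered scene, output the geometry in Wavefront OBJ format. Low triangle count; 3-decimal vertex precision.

v -4.601 3.218 -4.743
v -4.519 2.829 -3.369
v -4.052 4.641 -4.372
v -3.97 4.252 -2.999
v -3.47 2.828 -4.921
v -3.388 2.439 -3.548
v -2.921 4.251 -4.551
v -2.839 3.862 -3.177
v -1.417 -1.749 1.225
v -1.226 -1.056 1.598
v 0.094 -1.553 0.09
v 0.285 -0.86 0.464
v -0.965 -2.16 1.756
v -0.774 -1.467 2.13
v 0.546 -1.964 0.622
v 0.737 -1.271 0.995
f 2 4 1
f 5 2 1
f 1 4 3
f 3 5 1
f 2 8 4
f 6 2 5
f 6 8 2
f 4 8 3
f 7 5 3
f 3 8 7
f 7 6 5
f 8 6 7
f 10 12 9
f 13 10 9
f 9 12 11
f 11 13 9
f 10 16 12
f 14 10 13
f 14 16 10
f 12 16 11
f 15 13 11
f 11 16 15
f 15 14 13
f 16 14 15



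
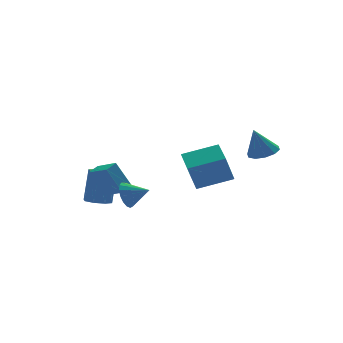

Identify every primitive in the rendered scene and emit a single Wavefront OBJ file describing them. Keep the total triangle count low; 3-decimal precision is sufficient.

v 3.627 -4.003 1.82
v 4.465 -4.005 2.12
v 3.053 -3.997 3.42
v 4.306 -3.481 2.061
v 3.888 -3.157 1.91
v 3.37 -3.156 1.725
v 2.95 -3.479 1.575
v 2.789 -4.001 1.52
v 2.947 -4.525 1.578
v 3.365 -4.849 1.729
v 3.883 -4.85 1.915
v 4.303 -4.528 2.064
v 2.064 1.388 -2.505
v 1.455 1.165 -0.826
v 2.434 3.315 -2.115
v 1.825 3.092 -0.436
v 4.075 0.868 -1.844
v 3.466 0.645 -0.165
v 4.445 2.795 -1.454
v 3.836 2.572 0.225
v -3.594 0.233 -1.818
v -4.363 0.563 -0.179
v -2.916 0.732 -1.6
v -3.684 1.062 0.039
v -2.956 -0.862 -1.299
v -3.724 -0.532 0.34
v -2.277 -0.363 -1.081
v -3.046 -0.033 0.558
v -3.311 2.226 -3
v -2.538 2.348 -3.166
v -2.136 2.656 -1.066
v -2.909 2.534 -0.9
v -2.865 2.866 -3.179
v -2.463 3.174 -1.079
v -3.454 3.008 -3.087
v -3.052 3.316 -0.988
v -3.958 2.693 -2.944
v -3.556 3.001 -0.845
v -4.084 2.104 -2.834
v -3.682 2.412 -0.734
v -3.757 1.586 -2.821
v -3.355 1.894 -0.721
v -3.168 1.444 -2.912
v -2.766 1.752 -0.813
v -2.664 1.759 -3.055
v -2.262 2.067 -0.956
v -3.059 -1.725 -1.162
v -2.563 -1.473 -1.843
v -2.061 -2.435 -0.698
v -2.49 -1.178 -1.551
v -2.548 -1.01 -1.169
v -2.723 -1.005 -0.786
v -2.975 -1.165 -0.489
v -3.246 -1.454 -0.347
v -3.475 -1.805 -0.391
v -3.608 -2.137 -0.612
v -3.616 -2.376 -0.959
v -3.496 -2.465 -1.353
v -3.276 -2.385 -1.703
v -3.007 -2.154 -1.929
v -2.749 -1.825 -1.98
f 2 1 4
f 2 4 3
f 4 1 5
f 4 5 3
f 5 1 6
f 5 6 3
f 6 1 7
f 6 7 3
f 7 1 8
f 7 8 3
f 8 1 9
f 8 9 3
f 9 1 10
f 9 10 3
f 10 1 11
f 10 11 3
f 11 1 12
f 11 12 3
f 12 1 2
f 12 2 3
f 14 16 13
f 17 14 13
f 13 16 15
f 15 17 13
f 14 20 16
f 18 14 17
f 18 20 14
f 16 20 15
f 19 17 15
f 15 20 19
f 19 18 17
f 20 18 19
f 22 24 21
f 25 22 21
f 21 24 23
f 23 25 21
f 22 28 24
f 26 22 25
f 26 28 22
f 24 28 23
f 27 25 23
f 23 28 27
f 27 26 25
f 28 26 27
f 30 29 33
f 30 33 31
f 31 33 34
f 31 34 32
f 33 29 35
f 33 35 34
f 34 35 36
f 34 36 32
f 35 29 37
f 35 37 36
f 36 37 38
f 36 38 32
f 37 29 39
f 37 39 38
f 38 39 40
f 38 40 32
f 39 29 41
f 39 41 40
f 40 41 42
f 40 42 32
f 41 29 43
f 41 43 42
f 42 43 44
f 42 44 32
f 43 29 45
f 43 45 44
f 44 45 46
f 44 46 32
f 45 29 30
f 45 30 46
f 46 30 31
f 46 31 32
f 48 47 50
f 48 50 49
f 50 47 51
f 50 51 49
f 51 47 52
f 51 52 49
f 52 47 53
f 52 53 49
f 53 47 54
f 53 54 49
f 54 47 55
f 54 55 49
f 55 47 56
f 55 56 49
f 56 47 57
f 56 57 49
f 57 47 58
f 57 58 49
f 58 47 59
f 58 59 49
f 59 47 60
f 59 60 49
f 60 47 61
f 60 61 49
f 61 47 48
f 61 48 49



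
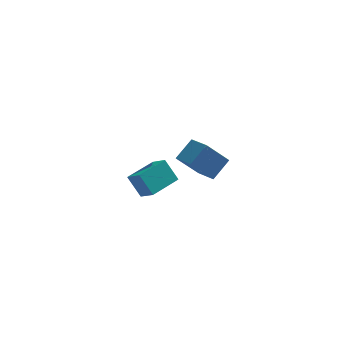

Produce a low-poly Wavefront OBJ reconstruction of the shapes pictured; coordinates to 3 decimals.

v -2.416 1.661 -0.267
v -1.96 1.096 0.23
v -1.407 2.63 -0.09
v -0.951 2.065 0.408
v -1.909 1.295 -1.148
v -1.453 0.73 -0.65
v -0.9 2.264 -0.97
v -0.444 1.699 -0.473
v -0.206 -3.605 4.139
v 0.38 -3.067 4.761
v -0.7 -2.812 3.919
v -0.114 -2.274 4.541
v 0.614 -3.366 3.159
v 1.2 -2.828 3.781
v 0.12 -2.573 2.939
v 0.706 -2.035 3.561
f 2 4 1
f 5 2 1
f 1 4 3
f 3 5 1
f 2 8 4
f 6 2 5
f 6 8 2
f 4 8 3
f 7 5 3
f 3 8 7
f 7 6 5
f 8 6 7
f 10 12 9
f 13 10 9
f 9 12 11
f 11 13 9
f 10 16 12
f 14 10 13
f 14 16 10
f 12 16 11
f 15 13 11
f 11 16 15
f 15 14 13
f 16 14 15



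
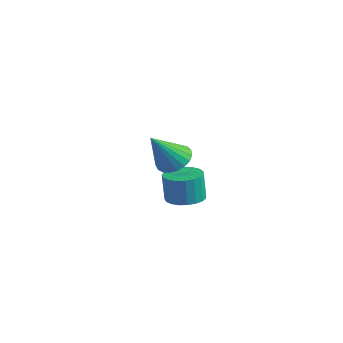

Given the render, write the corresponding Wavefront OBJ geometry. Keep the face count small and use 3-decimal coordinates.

v 0.672 -0.31 1.021
v 1.061 -0.817 0.688
v 0.568 -1.27 2.359
v 1.273 -0.653 0.822
v 1.381 -0.431 0.99
v 1.367 -0.187 1.163
v 1.233 0.035 1.312
v 1.002 0.198 1.411
v 0.714 0.272 1.442
v 0.418 0.247 1.4
v 0.167 0.124 1.293
v 0.003 -0.073 1.139
v -0.045 -0.311 0.964
v 0.03 -0.549 0.799
v 0.217 -0.746 0.673
v 0.483 -0.867 0.606
v 0.781 -0.892 0.612
v -2.396 2.932 -3.576
v -1.627 2.776 -3.483
v -1.775 2.772 -2.252
v -2.544 2.928 -2.344
v -1.63 3.105 -3.483
v -1.779 3.101 -2.252
v -1.766 3.403 -3.498
v -1.915 3.399 -2.267
v -2.011 3.62 -3.527
v -2.16 3.616 -2.296
v -2.323 3.719 -3.564
v -2.471 3.714 -2.333
v -2.646 3.681 -3.603
v -2.795 3.677 -2.372
v -2.927 3.513 -3.638
v -3.076 3.509 -2.407
v -3.116 3.246 -3.661
v -3.264 3.241 -2.43
v -3.18 2.923 -3.67
v -3.328 2.919 -2.439
v -3.109 2.603 -3.663
v -3.257 2.599 -2.432
v -2.914 2.339 -3.64
v -3.062 2.335 -2.409
v -2.63 2.178 -3.606
v -2.778 2.174 -2.375
v -2.305 2.147 -3.567
v -2.454 2.143 -2.336
v -1.996 2.252 -3.53
v -2.144 2.248 -2.298
v -1.756 2.475 -3.5
v -1.905 2.471 -2.269
f 2 1 4
f 2 4 3
f 4 1 5
f 4 5 3
f 5 1 6
f 5 6 3
f 6 1 7
f 6 7 3
f 7 1 8
f 7 8 3
f 8 1 9
f 8 9 3
f 9 1 10
f 9 10 3
f 10 1 11
f 10 11 3
f 11 1 12
f 11 12 3
f 12 1 13
f 12 13 3
f 13 1 14
f 13 14 3
f 14 1 15
f 14 15 3
f 15 1 16
f 15 16 3
f 16 1 17
f 16 17 3
f 17 1 2
f 17 2 3
f 19 18 22
f 19 22 20
f 20 22 23
f 20 23 21
f 22 18 24
f 22 24 23
f 23 24 25
f 23 25 21
f 24 18 26
f 24 26 25
f 25 26 27
f 25 27 21
f 26 18 28
f 26 28 27
f 27 28 29
f 27 29 21
f 28 18 30
f 28 30 29
f 29 30 31
f 29 31 21
f 30 18 32
f 30 32 31
f 31 32 33
f 31 33 21
f 32 18 34
f 32 34 33
f 33 34 35
f 33 35 21
f 34 18 36
f 34 36 35
f 35 36 37
f 35 37 21
f 36 18 38
f 36 38 37
f 37 38 39
f 37 39 21
f 38 18 40
f 38 40 39
f 39 40 41
f 39 41 21
f 40 18 42
f 40 42 41
f 41 42 43
f 41 43 21
f 42 18 44
f 42 44 43
f 43 44 45
f 43 45 21
f 44 18 46
f 44 46 45
f 45 46 47
f 45 47 21
f 46 18 48
f 46 48 47
f 47 48 49
f 47 49 21
f 48 18 19
f 48 19 49
f 49 19 20
f 49 20 21



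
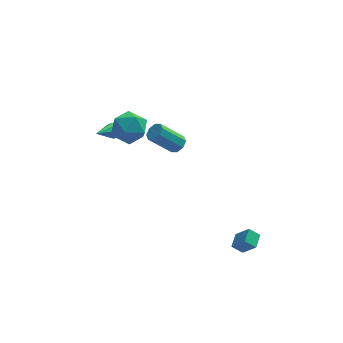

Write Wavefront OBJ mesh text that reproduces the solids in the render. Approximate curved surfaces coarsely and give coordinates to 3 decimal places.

v 3.018 -3.299 -4.313
v 3.708 -3.821 -3.33
v 3.388 -2.387 -4.088
v 4.078 -2.909 -3.104
v 3.662 -3.431 -4.836
v 4.352 -3.953 -3.852
v 4.032 -2.519 -4.61
v 4.722 -3.041 -3.627
v -3.346 2.418 1.936
v -3.06 2.455 2.416
v -4.374 1.482 2.624
v -3.36 2.759 2.38
v -3.652 2.863 2.085
v -3.766 2.706 1.702
v -3.633 2.381 1.457
v -3.333 2.077 1.492
v -3.04 1.973 1.788
v -2.927 2.129 2.171
v 0.662 4.017 -1.262
v 1.07 4.346 -0.845
v -0.353 4.231 0.64
v -0.762 3.903 0.222
v 0.767 4.662 -1.112
v -0.656 4.547 0.373
v 0.402 4.6 -1.467
v -1.022 4.485 0.018
v 0.189 4.197 -1.702
v -1.234 4.082 -0.217
v 0.253 3.689 -1.68
v -1.17 3.574 -0.195
v 0.556 3.373 -1.413
v -0.867 3.258 0.072
v 0.922 3.435 -1.058
v -0.502 3.32 0.427
v 1.134 3.838 -0.823
v -0.289 3.723 0.662
v -3.348 1.339 3.734
v -2.201 1.529 3.365
v -2.839 -0.449 4.395
v -1.692 -0.259 4.026
v -2.144 0.375 4.965
v -2.458 1.48 4.556
v -2.582 -0.4 3.204
v -2.896 0.705 2.795
v -1.727 0.454 3.038
v -1.457 0.933 4.126
v -3.583 0.147 3.634
v -3.313 0.626 4.722
f 2 4 1
f 5 2 1
f 1 4 3
f 3 5 1
f 2 8 4
f 6 2 5
f 6 8 2
f 4 8 3
f 7 5 3
f 3 8 7
f 7 6 5
f 8 6 7
f 10 9 12
f 10 12 11
f 12 9 13
f 12 13 11
f 13 9 14
f 13 14 11
f 14 9 15
f 14 15 11
f 15 9 16
f 15 16 11
f 16 9 17
f 16 17 11
f 17 9 18
f 17 18 11
f 18 9 10
f 18 10 11
f 20 19 23
f 20 23 21
f 21 23 24
f 21 24 22
f 23 19 25
f 23 25 24
f 24 25 26
f 24 26 22
f 25 19 27
f 25 27 26
f 26 27 28
f 26 28 22
f 27 19 29
f 27 29 28
f 28 29 30
f 28 30 22
f 29 19 31
f 29 31 30
f 30 31 32
f 30 32 22
f 31 19 33
f 31 33 32
f 32 33 34
f 32 34 22
f 33 19 35
f 33 35 34
f 34 35 36
f 34 36 22
f 35 19 20
f 35 20 36
f 36 20 21
f 36 21 22
f 37 48 42
f 37 42 38
f 37 38 44
f 37 44 47
f 37 47 48
f 38 42 46
f 42 48 41
f 48 47 39
f 47 44 43
f 44 38 45
f 40 46 41
f 40 41 39
f 40 39 43
f 40 43 45
f 40 45 46
f 41 46 42
f 39 41 48
f 43 39 47
f 45 43 44
f 46 45 38



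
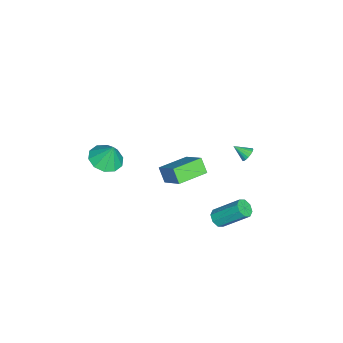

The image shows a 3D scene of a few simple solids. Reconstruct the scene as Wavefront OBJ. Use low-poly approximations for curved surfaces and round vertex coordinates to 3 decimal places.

v 0.757 -0.163 0.512
v 0.286 -0.596 1.319
v -0.575 1.133 0.43
v -1.046 0.7 1.238
v 1.686 0.86 1.602
v 1.215 0.427 2.41
v 0.354 2.156 1.521
v -0.117 1.723 2.328
v 1.769 -3.224 3.168
v 2.262 -4.075 3.437
v 1.911 -2.736 4.452
v 2.689 -3.659 3.232
v 2.765 -3.077 3.003
v 2.46 -2.551 2.837
v 1.892 -2.282 2.797
v 1.276 -2.372 2.899
v 0.849 -2.788 3.104
v 0.773 -3.37 3.334
v 1.078 -3.897 3.5
v 1.647 -4.166 3.54
v -1.497 4.099 1.72
v -1.071 4.208 1.957
v -1.583 3.261 2.26
v -1.225 4.306 2.085
v -1.433 4.363 2.14
v -1.653 4.367 2.111
v -1.843 4.319 2.006
v -1.964 4.226 1.843
v -1.993 4.109 1.657
v -1.923 3.989 1.482
v -1.769 3.891 1.355
v -1.561 3.834 1.3
v -1.34 3.83 1.328
v -1.151 3.879 1.434
v -1.03 3.971 1.596
v -1.001 4.088 1.783
v 2.656 3.229 -0.055
v 2.946 3.582 -0.444
v 2.975 5.044 0.907
v 2.684 4.691 1.295
v 2.49 3.622 -0.477
v 2.519 5.084 0.873
v 2.131 3.432 -0.264
v 2.16 4.894 1.087
v 2.079 3.123 0.072
v 2.108 4.585 1.422
v 2.365 2.876 0.333
v 2.394 4.338 1.684
v 2.821 2.836 0.367
v 2.85 4.298 1.717
v 3.18 3.026 0.153
v 3.209 4.488 1.504
v 3.232 3.335 -0.182
v 3.261 4.797 1.168
f 2 4 1
f 5 2 1
f 1 4 3
f 3 5 1
f 2 8 4
f 6 2 5
f 6 8 2
f 4 8 3
f 7 5 3
f 3 8 7
f 7 6 5
f 8 6 7
f 10 9 12
f 10 12 11
f 12 9 13
f 12 13 11
f 13 9 14
f 13 14 11
f 14 9 15
f 14 15 11
f 15 9 16
f 15 16 11
f 16 9 17
f 16 17 11
f 17 9 18
f 17 18 11
f 18 9 19
f 18 19 11
f 19 9 20
f 19 20 11
f 20 9 10
f 20 10 11
f 22 21 24
f 22 24 23
f 24 21 25
f 24 25 23
f 25 21 26
f 25 26 23
f 26 21 27
f 26 27 23
f 27 21 28
f 27 28 23
f 28 21 29
f 28 29 23
f 29 21 30
f 29 30 23
f 30 21 31
f 30 31 23
f 31 21 32
f 31 32 23
f 32 21 33
f 32 33 23
f 33 21 34
f 33 34 23
f 34 21 35
f 34 35 23
f 35 21 36
f 35 36 23
f 36 21 22
f 36 22 23
f 38 37 41
f 38 41 39
f 39 41 42
f 39 42 40
f 41 37 43
f 41 43 42
f 42 43 44
f 42 44 40
f 43 37 45
f 43 45 44
f 44 45 46
f 44 46 40
f 45 37 47
f 45 47 46
f 46 47 48
f 46 48 40
f 47 37 49
f 47 49 48
f 48 49 50
f 48 50 40
f 49 37 51
f 49 51 50
f 50 51 52
f 50 52 40
f 51 37 53
f 51 53 52
f 52 53 54
f 52 54 40
f 53 37 38
f 53 38 54
f 54 38 39
f 54 39 40



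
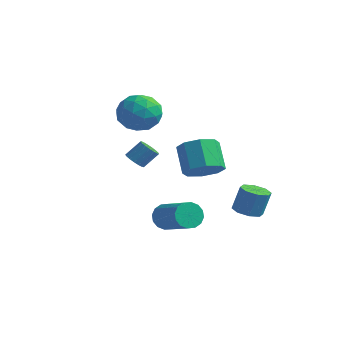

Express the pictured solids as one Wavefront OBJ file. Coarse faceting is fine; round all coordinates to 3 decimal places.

v -2.172 0.894 2.682
v -1.221 0.424 2.147
v -3.259 -0.544 2.013
v -2.308 -1.014 1.478
v -2.384 -1.017 2.664
v -1.713 -0.128 3.077
v -2.767 0.008 1.083
v -2.096 0.897 1.496
v -1.589 -0.124 1.159
v -1.352 -0.757 2.136
v -3.128 0.637 2.024
v -2.891 0.004 3.001
v -1.601 0.785 2.473
v -2.879 -0.905 1.687
v -2.924 -0.907 2.384
v -2.365 -1.183 2.07
v -1.89 0.461 3.02
v -1.331 0.185 2.705
v -2.015 -0.662 3.009
v -3.149 -0.305 1.455
v -2.59 -0.581 1.14
v -2.115 1.063 2.09
v -1.556 0.787 1.776
v -2.465 0.542 1.151
v -1.258 0.187 1.578
v -1.897 -0.658 1.185
v -2.167 -0.058 0.952
v -1.772 0.465 1.195
v -1.119 -0.185 2.152
v -1.758 -1.03 1.759
v -1.803 -1.032 2.456
v -1.408 -0.509 2.699
v -1.335 -0.507 1.571
v -2.722 0.91 2.401
v -3.361 0.065 2.008
v -3.072 0.389 1.461
v -2.677 0.912 1.704
v -2.583 0.538 2.975
v -3.222 -0.307 2.582
v -2.708 -0.585 2.965
v -2.313 -0.062 3.208
v -3.145 0.387 2.589
v 0.047 -3.012 0.501
v 0.468 -2.865 0.162
v 0.873 -2.28 0.92
v 0.453 -2.428 1.259
v 0.281 -2.678 0.118
v 0.686 -2.093 0.876
v 0.041 -2.567 0.161
v 0.446 -1.982 0.919
v -0.198 -2.559 0.282
v 0.207 -1.974 1.041
v -0.381 -2.655 0.454
v 0.025 -2.07 1.212
v -0.465 -2.832 0.636
v -0.06 -2.247 1.394
v -0.432 -3.051 0.787
v -0.027 -2.466 1.545
v -0.29 -3.261 0.873
v 0.116 -2.676 1.631
v -0.07 -3.414 0.873
v 0.336 -2.829 1.631
v 0.177 -3.475 0.788
v 0.583 -2.89 1.547
v 0.394 -3.43 0.638
v 0.8 -2.845 1.396
v 0.532 -3.29 0.456
v 0.937 -2.705 1.214
v 0.558 -3.085 0.284
v 0.964 -2.501 1.042
v 0.049 -0.791 -3.905
v 0.428 -0.406 -4.468
v 2.29 -0.965 -3.598
v 1.911 -1.349 -3.035
v 0.372 -0.134 -4.175
v 2.234 -0.693 -3.305
v 0.23 -0.038 -3.81
v 2.092 -0.597 -2.94
v 0.04 -0.143 -3.47
v 1.902 -0.702 -2.6
v -0.148 -0.422 -3.246
v 1.714 -0.981 -2.376
v -0.284 -0.8 -3.2
v 1.579 -1.359 -2.329
v -0.33 -1.175 -3.342
v 1.532 -1.734 -2.472
v -0.274 -1.447 -3.635
v 1.588 -2.006 -2.765
v -0.132 -1.543 -4
v 1.73 -2.102 -3.13
v 0.058 -1.438 -4.34
v 1.92 -1.997 -3.47
v 0.246 -1.159 -4.564
v 2.108 -1.718 -3.694
v 0.381 -0.781 -4.611
v 2.244 -1.34 -3.74
v 2.938 1.675 -3.547
v 3.697 1.633 -3.673
v 3.94 1.942 -2.32
v 3.182 1.985 -2.193
v 3.484 2.175 -3.759
v 3.727 2.485 -2.405
v 2.951 2.425 -3.721
v 3.195 2.735 -2.367
v 2.411 2.236 -3.58
v 2.655 2.545 -2.227
v 2.18 1.718 -3.42
v 2.423 2.027 -2.067
v 2.393 1.175 -3.335
v 2.636 1.485 -1.981
v 2.925 0.925 -3.373
v 3.169 1.235 -2.019
v 3.465 1.115 -3.513
v 3.709 1.424 -2.16
v 1.897 -0.277 -0.553
v 2.754 -0.101 -0.028
v 1.859 0.533 1.218
v 1.003 0.357 0.693
v 2.551 0.502 -0.48
v 1.657 1.137 0.766
v 1.966 0.649 -0.975
v 1.071 1.283 0.271
v 1.34 0.253 -1.223
v 0.445 0.887 0.023
v 1.041 -0.453 -1.078
v 0.146 0.181 0.168
v 1.243 -1.057 -0.626
v 0.349 -0.422 0.62
v 1.829 -1.203 -0.131
v 0.934 -0.569 1.115
v 2.455 -0.807 0.117
v 1.56 -0.173 1.363
f 1 38 17
f 38 12 41
f 17 41 6
f 38 41 17
f 1 17 13
f 17 6 18
f 13 18 2
f 17 18 13
f 1 13 22
f 13 2 23
f 22 23 8
f 13 23 22
f 1 22 34
f 22 8 37
f 34 37 11
f 22 37 34
f 1 34 38
f 34 11 42
f 38 42 12
f 34 42 38
f 2 18 29
f 18 6 32
f 29 32 10
f 18 32 29
f 6 41 19
f 41 12 40
f 19 40 5
f 41 40 19
f 12 42 39
f 42 11 35
f 39 35 3
f 42 35 39
f 11 37 36
f 37 8 24
f 36 24 7
f 37 24 36
f 8 23 28
f 23 2 25
f 28 25 9
f 23 25 28
f 4 30 16
f 30 10 31
f 16 31 5
f 30 31 16
f 4 16 14
f 16 5 15
f 14 15 3
f 16 15 14
f 4 14 21
f 14 3 20
f 21 20 7
f 14 20 21
f 4 21 26
f 21 7 27
f 26 27 9
f 21 27 26
f 4 26 30
f 26 9 33
f 30 33 10
f 26 33 30
f 5 31 19
f 31 10 32
f 19 32 6
f 31 32 19
f 3 15 39
f 15 5 40
f 39 40 12
f 15 40 39
f 7 20 36
f 20 3 35
f 36 35 11
f 20 35 36
f 9 27 28
f 27 7 24
f 28 24 8
f 27 24 28
f 10 33 29
f 33 9 25
f 29 25 2
f 33 25 29
f 44 43 47
f 44 47 45
f 45 47 48
f 45 48 46
f 47 43 49
f 47 49 48
f 48 49 50
f 48 50 46
f 49 43 51
f 49 51 50
f 50 51 52
f 50 52 46
f 51 43 53
f 51 53 52
f 52 53 54
f 52 54 46
f 53 43 55
f 53 55 54
f 54 55 56
f 54 56 46
f 55 43 57
f 55 57 56
f 56 57 58
f 56 58 46
f 57 43 59
f 57 59 58
f 58 59 60
f 58 60 46
f 59 43 61
f 59 61 60
f 60 61 62
f 60 62 46
f 61 43 63
f 61 63 62
f 62 63 64
f 62 64 46
f 63 43 65
f 63 65 64
f 64 65 66
f 64 66 46
f 65 43 67
f 65 67 66
f 66 67 68
f 66 68 46
f 67 43 69
f 67 69 68
f 68 69 70
f 68 70 46
f 69 43 44
f 69 44 70
f 70 44 45
f 70 45 46
f 72 71 75
f 72 75 73
f 73 75 76
f 73 76 74
f 75 71 77
f 75 77 76
f 76 77 78
f 76 78 74
f 77 71 79
f 77 79 78
f 78 79 80
f 78 80 74
f 79 71 81
f 79 81 80
f 80 81 82
f 80 82 74
f 81 71 83
f 81 83 82
f 82 83 84
f 82 84 74
f 83 71 85
f 83 85 84
f 84 85 86
f 84 86 74
f 85 71 87
f 85 87 86
f 86 87 88
f 86 88 74
f 87 71 89
f 87 89 88
f 88 89 90
f 88 90 74
f 89 71 91
f 89 91 90
f 90 91 92
f 90 92 74
f 91 71 93
f 91 93 92
f 92 93 94
f 92 94 74
f 93 71 95
f 93 95 94
f 94 95 96
f 94 96 74
f 95 71 72
f 95 72 96
f 96 72 73
f 96 73 74
f 98 97 101
f 98 101 99
f 99 101 102
f 99 102 100
f 101 97 103
f 101 103 102
f 102 103 104
f 102 104 100
f 103 97 105
f 103 105 104
f 104 105 106
f 104 106 100
f 105 97 107
f 105 107 106
f 106 107 108
f 106 108 100
f 107 97 109
f 107 109 108
f 108 109 110
f 108 110 100
f 109 97 111
f 109 111 110
f 110 111 112
f 110 112 100
f 111 97 113
f 111 113 112
f 112 113 114
f 112 114 100
f 113 97 98
f 113 98 114
f 114 98 99
f 114 99 100
f 116 115 119
f 116 119 117
f 117 119 120
f 117 120 118
f 119 115 121
f 119 121 120
f 120 121 122
f 120 122 118
f 121 115 123
f 121 123 122
f 122 123 124
f 122 124 118
f 123 115 125
f 123 125 124
f 124 125 126
f 124 126 118
f 125 115 127
f 125 127 126
f 126 127 128
f 126 128 118
f 127 115 129
f 127 129 128
f 128 129 130
f 128 130 118
f 129 115 131
f 129 131 130
f 130 131 132
f 130 132 118
f 131 115 116
f 131 116 132
f 132 116 117
f 132 117 118



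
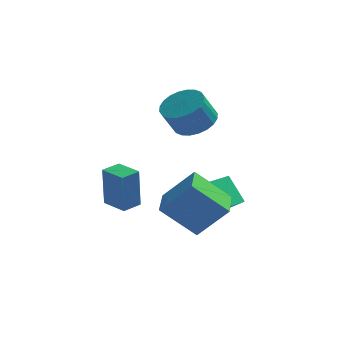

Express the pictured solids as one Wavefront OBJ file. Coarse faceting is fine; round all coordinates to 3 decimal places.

v 1.842 -0.072 -3.505
v 2.466 -0.338 -2.961
v 1.097 0.572 -2.334
v 1.722 0.306 -1.79
v 2.638 1.294 -3.75
v 3.263 1.028 -3.206
v 1.894 1.938 -2.579
v 2.518 1.672 -2.035
v -2.061 -3.07 -1.424
v -2.102 -3.144 0.494
v -1.494 -2.372 -1.385
v -1.535 -2.446 0.533
v -1.145 -3.814 -1.433
v -1.186 -3.888 0.485
v -0.578 -3.116 -1.394
v -0.619 -3.19 0.524
v 1.659 -2.768 -3.222
v 0.127 -2.83 -1.831
v 1.603 -1.209 -3.213
v 0.071 -1.271 -1.823
v 2.969 -2.729 -1.777
v 1.437 -2.791 -0.387
v 2.913 -1.17 -1.769
v 1.381 -1.232 -0.378
v 1.137 1.146 1.421
v 2.057 1.277 1.865
v 1.543 0.824 3.063
v 0.623 0.694 2.619
v 1.888 1.636 1.928
v 1.374 1.183 3.126
v 1.604 1.921 1.914
v 1.09 1.468 3.112
v 1.25 2.087 1.825
v 0.736 1.634 3.023
v 0.878 2.111 1.674
v 0.364 1.658 2.872
v 0.546 1.987 1.485
v 0.031 1.534 2.683
v 0.303 1.736 1.286
v -0.211 1.283 2.484
v 0.188 1.395 1.107
v -0.326 0.942 2.305
v 0.217 1.016 0.977
v -0.297 0.563 2.175
v 0.386 0.657 0.914
v -0.128 0.204 2.112
v 0.67 0.372 0.928
v 0.156 -0.081 2.126
v 1.024 0.206 1.017
v 0.51 -0.247 2.215
v 1.396 0.182 1.168
v 0.882 -0.271 2.366
v 1.729 0.306 1.357
v 1.214 -0.147 2.555
v 1.971 0.557 1.556
v 1.457 0.104 2.754
v 2.086 0.898 1.735
v 1.572 0.445 2.933
f 2 4 1
f 5 2 1
f 1 4 3
f 3 5 1
f 2 8 4
f 6 2 5
f 6 8 2
f 4 8 3
f 7 5 3
f 3 8 7
f 7 6 5
f 8 6 7
f 10 12 9
f 13 10 9
f 9 12 11
f 11 13 9
f 10 16 12
f 14 10 13
f 14 16 10
f 12 16 11
f 15 13 11
f 11 16 15
f 15 14 13
f 16 14 15
f 18 20 17
f 21 18 17
f 17 20 19
f 19 21 17
f 18 24 20
f 22 18 21
f 22 24 18
f 20 24 19
f 23 21 19
f 19 24 23
f 23 22 21
f 24 22 23
f 26 25 29
f 26 29 27
f 27 29 30
f 27 30 28
f 29 25 31
f 29 31 30
f 30 31 32
f 30 32 28
f 31 25 33
f 31 33 32
f 32 33 34
f 32 34 28
f 33 25 35
f 33 35 34
f 34 35 36
f 34 36 28
f 35 25 37
f 35 37 36
f 36 37 38
f 36 38 28
f 37 25 39
f 37 39 38
f 38 39 40
f 38 40 28
f 39 25 41
f 39 41 40
f 40 41 42
f 40 42 28
f 41 25 43
f 41 43 42
f 42 43 44
f 42 44 28
f 43 25 45
f 43 45 44
f 44 45 46
f 44 46 28
f 45 25 47
f 45 47 46
f 46 47 48
f 46 48 28
f 47 25 49
f 47 49 48
f 48 49 50
f 48 50 28
f 49 25 51
f 49 51 50
f 50 51 52
f 50 52 28
f 51 25 53
f 51 53 52
f 52 53 54
f 52 54 28
f 53 25 55
f 53 55 54
f 54 55 56
f 54 56 28
f 55 25 57
f 55 57 56
f 56 57 58
f 56 58 28
f 57 25 26
f 57 26 58
f 58 26 27
f 58 27 28



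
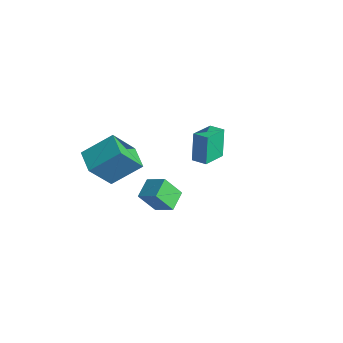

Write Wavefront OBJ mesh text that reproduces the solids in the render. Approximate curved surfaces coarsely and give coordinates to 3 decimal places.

v -1.027 -3.504 1.769
v -0.395 -2.136 2.754
v -0.83 -2.401 0.112
v -0.199 -1.033 1.097
v 0.119 -3.927 1.623
v 0.75 -2.559 2.608
v 0.315 -2.824 -0.034
v 0.947 -1.456 0.951
v 3.366 -2.675 0.539
v 2.861 -3.25 1.565
v 2.896 -1.787 0.804
v 2.39 -2.361 1.83
v 4.27 -2.379 1.15
v 3.764 -2.953 2.176
v 3.799 -1.49 1.415
v 3.294 -2.065 2.441
v 0.481 1.827 -1.238
v 0.042 2.265 0.237
v 0.179 3.12 -1.713
v -0.26 3.558 -0.238
v 1.24 2.062 -1.082
v 0.801 2.5 0.393
v 0.938 3.355 -1.557
v 0.499 3.793 -0.082
f 2 4 1
f 5 2 1
f 1 4 3
f 3 5 1
f 2 8 4
f 6 2 5
f 6 8 2
f 4 8 3
f 7 5 3
f 3 8 7
f 7 6 5
f 8 6 7
f 10 12 9
f 13 10 9
f 9 12 11
f 11 13 9
f 10 16 12
f 14 10 13
f 14 16 10
f 12 16 11
f 15 13 11
f 11 16 15
f 15 14 13
f 16 14 15
f 18 20 17
f 21 18 17
f 17 20 19
f 19 21 17
f 18 24 20
f 22 18 21
f 22 24 18
f 20 24 19
f 23 21 19
f 19 24 23
f 23 22 21
f 24 22 23

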